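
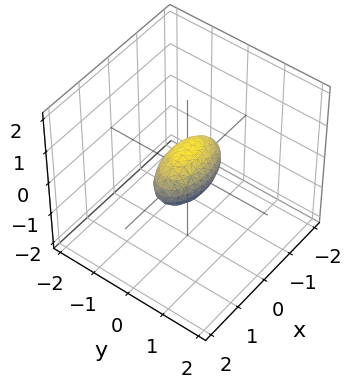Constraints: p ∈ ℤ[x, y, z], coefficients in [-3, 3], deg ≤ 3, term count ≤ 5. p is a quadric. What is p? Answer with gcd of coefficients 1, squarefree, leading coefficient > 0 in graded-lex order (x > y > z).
Degree: bounded and convex; a quadric, so deg p = 2.
Symmetries: the z ↦ −z reflection is a symmetry, so z appears only in even powers; mirror symmetry y ↦ −y ⇒ only even powers of y; it's symmetric under x → −x, forcing even powers of x.
Against the integer gridlines: the x-axis gridline crossings are at x ∈ {-1, 1}.
The integer polynomial consistent with all of this is the stated p.

x^2 + 3*y^2 + 2*z^2 - 1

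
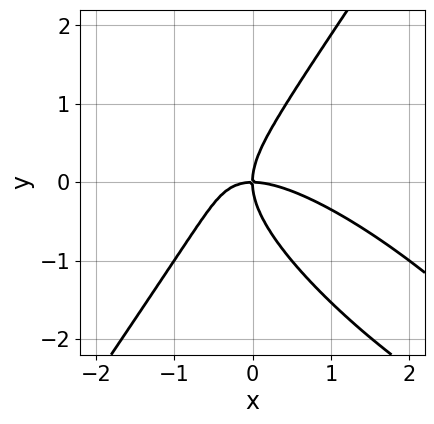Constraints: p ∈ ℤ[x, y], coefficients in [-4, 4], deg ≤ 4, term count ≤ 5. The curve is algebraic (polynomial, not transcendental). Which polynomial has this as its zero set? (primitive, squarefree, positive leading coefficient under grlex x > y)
2*x^3 + 3*x^2*y - 2*y^3 + 3*x*y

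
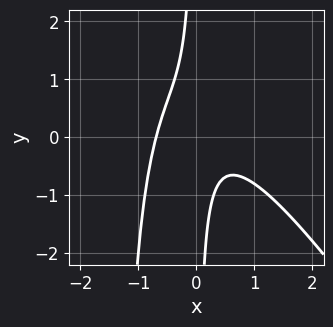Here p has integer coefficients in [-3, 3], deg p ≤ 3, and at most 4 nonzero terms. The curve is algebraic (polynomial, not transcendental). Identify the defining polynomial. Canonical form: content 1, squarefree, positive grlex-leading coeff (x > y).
3*x^3 + 2*x^2*y + 3*x*y + 1

First, degree: a generic line meets the curve in up to 3 points, so deg p = 3.
Next, checking where it meets the axes: the curve avoids every integer y-axis point in the box.
Finally, solving for integer coefficients yields p as stated.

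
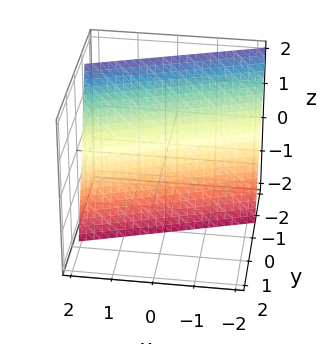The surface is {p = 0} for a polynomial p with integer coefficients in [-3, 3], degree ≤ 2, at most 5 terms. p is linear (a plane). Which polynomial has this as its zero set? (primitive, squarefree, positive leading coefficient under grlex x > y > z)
1. deg p = 1.
2. Reading off the gridlines: it meets the x-axis at x = 2 (among the integer gridlines); one z-axis crossing is at z = -2.
3. Fitting integer coefficients to these (and the overall shape) gives p.

x - 3*y - z - 2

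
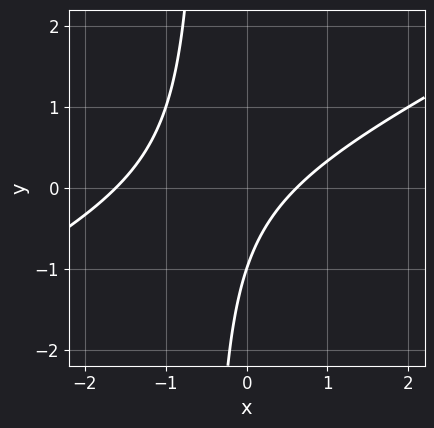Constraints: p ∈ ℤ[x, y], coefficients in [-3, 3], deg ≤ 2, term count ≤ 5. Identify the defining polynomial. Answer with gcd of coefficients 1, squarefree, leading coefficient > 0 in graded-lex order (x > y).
x^2 - 2*x*y + x - y - 1

First, degree: the shape is more complex than any degree-1 curve, so deg p = 2.
Next, from the axis intercepts and sections: one y-axis crossing is at y = -1.
Finally, solving for integer coefficients yields p as stated.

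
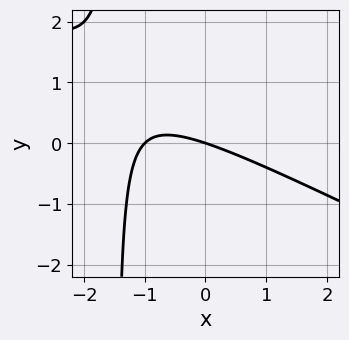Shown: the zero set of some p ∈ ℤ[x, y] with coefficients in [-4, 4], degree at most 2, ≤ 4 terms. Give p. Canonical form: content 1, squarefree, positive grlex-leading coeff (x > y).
x^2 + 2*x*y + x + 3*y

Degree: a generic line meets the curve in up to 2 points, so deg p = 2.
Observable constraints: among the integer gridlines, it crosses the x-axis at x ∈ {-1, 0}; one y-axis crossing is at y = 0.
Solving for integer coefficients yields p as stated.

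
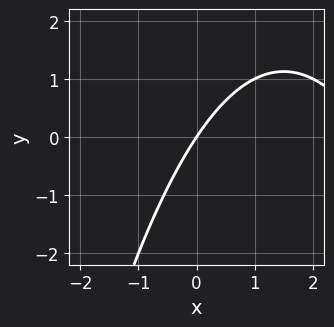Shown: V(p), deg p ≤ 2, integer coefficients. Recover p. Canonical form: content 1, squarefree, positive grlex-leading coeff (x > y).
x^2 - 3*x + 2*y

1. The degree is 2 — the shape is more complex than any degree-1 curve.
2. Checking where it meets the axes: one x-axis crossing is at x = 0; one y-axis crossing is at y = 0.
3. The integer polynomial consistent with all of this is the stated p.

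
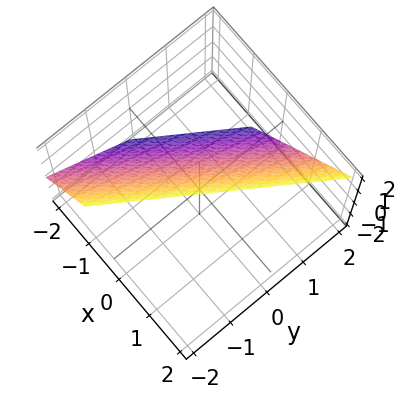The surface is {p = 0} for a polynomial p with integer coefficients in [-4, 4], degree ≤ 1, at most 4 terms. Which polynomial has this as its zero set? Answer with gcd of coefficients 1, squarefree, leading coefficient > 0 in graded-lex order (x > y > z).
deg p = 1. The surface is flat (a plane).
Checking where it meets the axes: one y-axis crossing is at y = 1; it meets the z-axis at z = 1 (among the integer gridlines).
Matching integer coefficients to the picture gives p.

3*x - 2*y - 2*z + 2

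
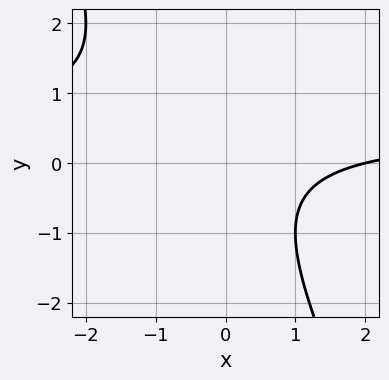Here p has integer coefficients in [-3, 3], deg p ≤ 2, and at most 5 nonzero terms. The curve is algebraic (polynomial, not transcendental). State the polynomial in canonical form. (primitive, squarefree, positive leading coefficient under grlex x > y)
2*x*y + y^2 - x + 2

(a) The degree is 2 — no degree-1 curve has this shape.
(b) Observable constraints: it meets the x-axis at x = 2 (among the integer gridlines); the curve avoids every integer y-axis point in the box.
(c) Putting this together gives p.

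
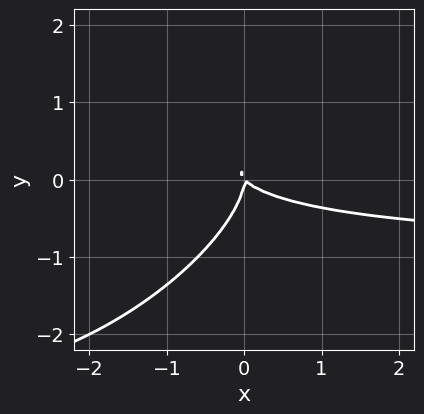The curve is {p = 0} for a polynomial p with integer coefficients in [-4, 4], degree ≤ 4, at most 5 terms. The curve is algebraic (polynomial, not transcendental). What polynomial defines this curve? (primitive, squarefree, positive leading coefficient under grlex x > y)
First, the degree is 3 — the shape is more complex than any degree-2 curve.
Next, from the visible intercepts: it crosses the y-axis at the gridline y = 0; it crosses the x-axis at the gridline x = 0.
Finally, matching integer coefficients to the picture gives p.

2*x^2*y - 3*x*y^2 + 3*y^3 + 2*x^2 + 2*x*y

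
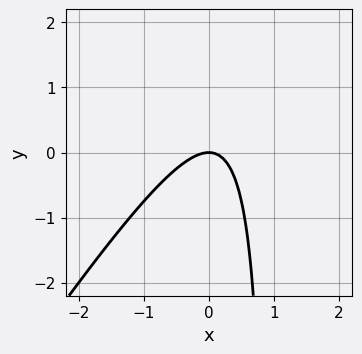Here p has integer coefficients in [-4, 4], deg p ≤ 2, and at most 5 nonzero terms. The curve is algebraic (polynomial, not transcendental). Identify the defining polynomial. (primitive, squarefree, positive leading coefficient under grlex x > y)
3*x^2 - 2*x*y + 2*y

The degree is 2 — the shape is more complex than any degree-1 curve.
Against the integer gridlines: it crosses the y-axis at the gridline y = 0; it crosses the x-axis at the gridline x = 0.
Fitting integer coefficients to these (and the overall shape) gives p.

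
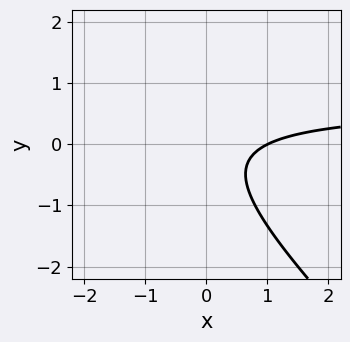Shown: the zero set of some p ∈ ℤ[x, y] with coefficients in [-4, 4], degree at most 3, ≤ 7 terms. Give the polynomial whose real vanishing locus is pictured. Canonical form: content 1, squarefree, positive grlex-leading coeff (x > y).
First, deg p = 2. The shape is more complex than any degree-1 curve.
Then, from the axis intercepts and sections: no y-intercept at any integer in the box; it meets the x-axis at x = 1 (among the integer gridlines).
Finally, putting this together gives p.

3*x*y + 3*y^2 - 2*x + y + 2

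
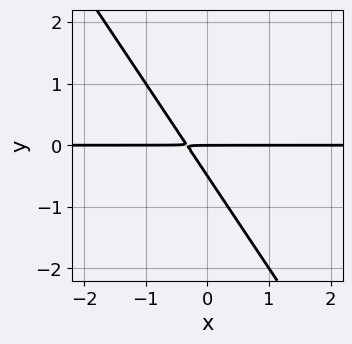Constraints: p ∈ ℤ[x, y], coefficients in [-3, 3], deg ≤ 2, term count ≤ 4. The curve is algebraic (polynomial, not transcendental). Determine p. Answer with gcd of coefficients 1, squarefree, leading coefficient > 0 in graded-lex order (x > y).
3*x*y + 2*y^2 + y

First, degree: a generic line meets the curve in up to 2 points, so deg p = 2.
Then, observable constraints: every point of the x-axis in the box is on the curve; one y-axis crossing is at y = 0.
Finally, together with the visible shape, these determine p as stated.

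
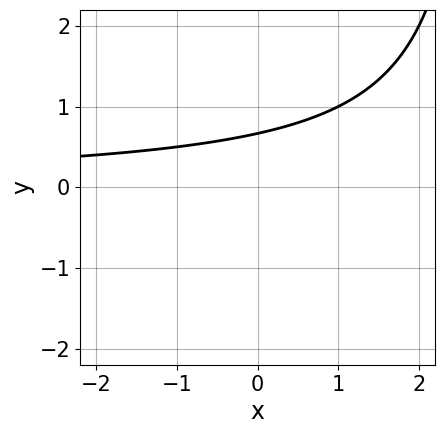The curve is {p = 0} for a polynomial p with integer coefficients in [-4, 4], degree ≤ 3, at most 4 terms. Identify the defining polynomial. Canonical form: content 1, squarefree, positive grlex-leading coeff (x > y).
x*y - 3*y + 2

(a) deg p = 2.
(b) Observable constraints: the curve avoids every integer x-axis point in the box.
(c) Fitting integer coefficients to these (and the overall shape) gives p.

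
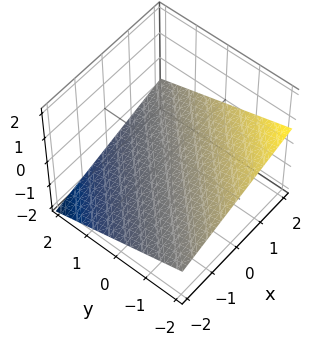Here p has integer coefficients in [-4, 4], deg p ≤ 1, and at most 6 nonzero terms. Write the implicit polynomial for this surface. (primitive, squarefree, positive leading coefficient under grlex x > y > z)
x - y - 3*z - 2

1. deg p = 1. The surface is flat (a plane).
2. Checking where it meets the axes: it crosses the y-axis at the gridline y = -2; it crosses the x-axis at the gridline x = 2.
3. Together with the visible shape, these determine p as stated.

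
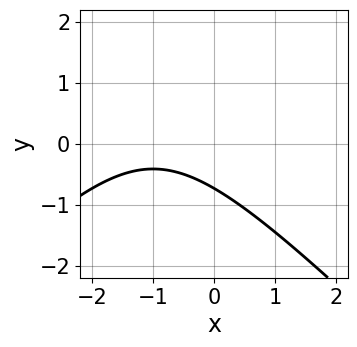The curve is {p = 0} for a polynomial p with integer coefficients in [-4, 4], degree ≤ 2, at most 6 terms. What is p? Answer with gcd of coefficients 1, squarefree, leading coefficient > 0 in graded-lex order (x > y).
1. deg p = 2. A generic line meets the curve in up to 2 points.
2. Against the integer gridlines: the curve avoids every integer x-axis point in the box.
3. These observations pin down the coefficients.

x^2 - y^2 + 2*x + 2*y + 2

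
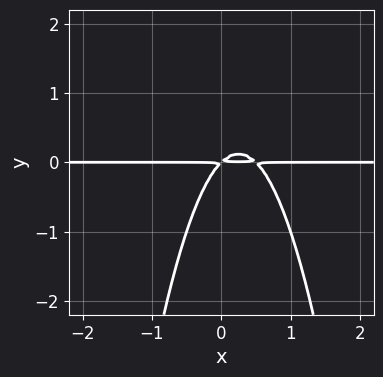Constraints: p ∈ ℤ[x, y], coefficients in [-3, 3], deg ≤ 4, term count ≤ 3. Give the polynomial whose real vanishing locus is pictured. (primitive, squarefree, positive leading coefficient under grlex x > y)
(a) deg p = 3. No degree-2 curve has this shape.
(b) From the visible intercepts: the visible x-axis segment lies entirely on the curve.
(c) Putting this together gives p.

2*x^2*y - x*y + y^2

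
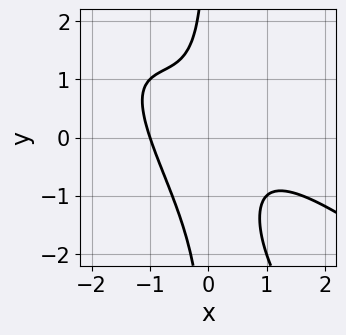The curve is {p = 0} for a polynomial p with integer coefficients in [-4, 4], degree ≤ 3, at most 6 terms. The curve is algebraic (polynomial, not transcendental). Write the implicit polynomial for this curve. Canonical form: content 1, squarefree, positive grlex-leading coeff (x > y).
x^3 + 2*x^2*y + x*y^2 + x*y + 1

First, the degree is 3 — a generic line meets the curve in up to 3 points.
Next, reading off the gridlines: no y-intercept at any integer in the box; it crosses the x-axis at the gridline x = -1.
Finally, solving for integer coefficients yields p as stated.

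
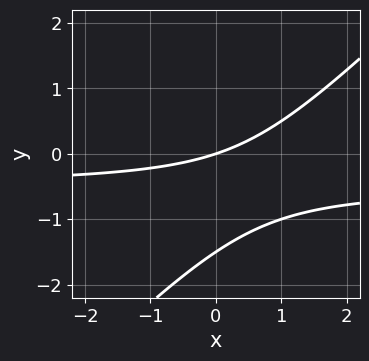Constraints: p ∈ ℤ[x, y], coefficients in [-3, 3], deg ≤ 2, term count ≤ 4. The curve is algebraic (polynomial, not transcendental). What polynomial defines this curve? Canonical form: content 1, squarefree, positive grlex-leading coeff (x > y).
2*x*y - 2*y^2 + x - 3*y

First, the degree is 2 — a generic line meets the curve in up to 2 points.
Then, from the axis intercepts and sections: it meets the x-axis at x = 0 (among the integer gridlines); one y-axis crossing is at y = 0.
Finally, putting this together gives p.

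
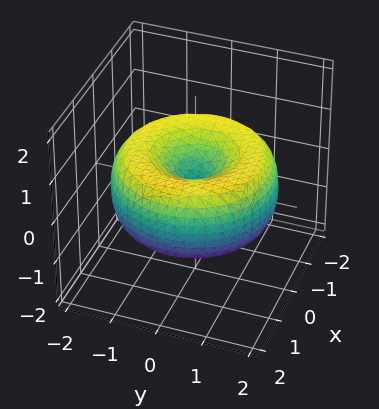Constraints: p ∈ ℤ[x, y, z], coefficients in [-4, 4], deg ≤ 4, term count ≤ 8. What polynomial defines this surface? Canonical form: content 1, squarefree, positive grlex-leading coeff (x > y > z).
x^4 + 2*x^2*y^2 + y^4 - 3*x^2 - 3*y^2 + 3*z^2

First, degree: the shape is more complex than any degree-3 surface, so deg p = 4.
Next, by symmetry, the surface is invariant under rotation about z: p = q(x² + y², z).
Then, from the visible intercepts: a circular section at z = 0 has radius between 1 and 2; it crosses the x-axis at the gridline x = 0; it meets the y-axis at y = 0 (among the integer gridlines); it meets the z-axis at z = 0 (among the integer gridlines).
Finally, assembling these constraints gives the stated polynomial.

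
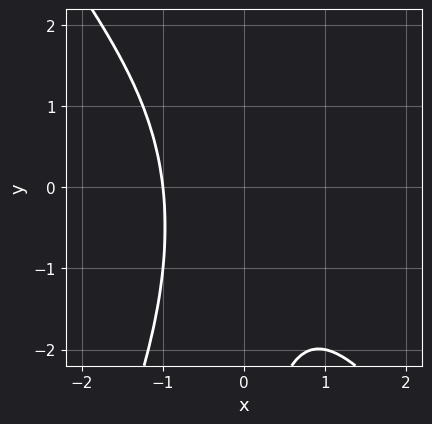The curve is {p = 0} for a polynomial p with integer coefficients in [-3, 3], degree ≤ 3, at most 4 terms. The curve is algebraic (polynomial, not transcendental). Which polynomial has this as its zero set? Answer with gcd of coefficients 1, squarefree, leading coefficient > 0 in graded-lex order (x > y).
(a) The degree is 3 — a generic line meets the curve in up to 3 points.
(b) Checking where it meets the axes: one x-axis crossing is at x = -1; the curve avoids every integer y-axis point in the box.
(c) Solving for integer coefficients yields p as stated.

3*x^3 + x^2*y - x*y^2 + 3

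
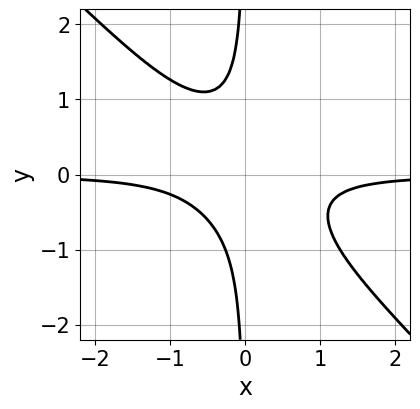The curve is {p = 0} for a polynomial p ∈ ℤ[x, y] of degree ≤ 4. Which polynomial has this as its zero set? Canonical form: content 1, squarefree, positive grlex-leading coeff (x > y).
3*x^2*y + 3*x*y^2 + 1

The degree is 3 — no degree-2 curve has this shape.
Reading off the gridlines: it misses every integer gridline on the y-axis; the curve avoids every integer x-axis point in the box.
Solving for integer coefficients yields p as stated.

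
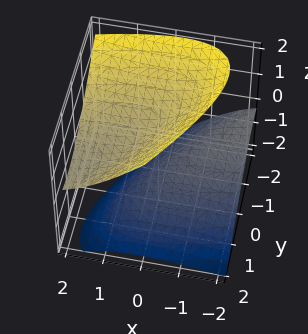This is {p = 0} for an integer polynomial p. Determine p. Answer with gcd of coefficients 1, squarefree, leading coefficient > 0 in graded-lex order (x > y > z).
x^2 - 3*x*y - 3*x*z + 2*y^2 - 3*z^2 + 3

I count 2 distinct pieces. Treating them together as one polynomial.
The degree is 2 — a generic line meets the surface in up to 2 points.
Observable constraints: the surface avoids every integer x-axis point in the box; among the integer gridlines, it crosses the z-axis at z ∈ {-1, 1}; no y-intercept at any integer in the box.
These observations pin down the coefficients.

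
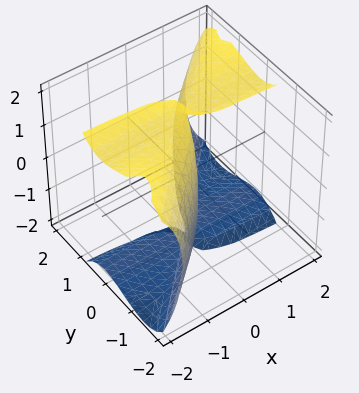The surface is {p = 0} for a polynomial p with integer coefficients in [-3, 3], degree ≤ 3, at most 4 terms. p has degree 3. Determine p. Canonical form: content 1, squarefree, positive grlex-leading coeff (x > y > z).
2*x*y^2 - x*z^2 - 2*y^3 + 3*x

First, deg p = 3. The shape is more complex than any degree-2 surface.
Next, against the integer gridlines: it crosses the x-axis at the gridline x = 0; one y-axis crossing is at y = 0; the visible z-axis segment lies entirely on the surface.
Finally, assembling these constraints gives the stated polynomial.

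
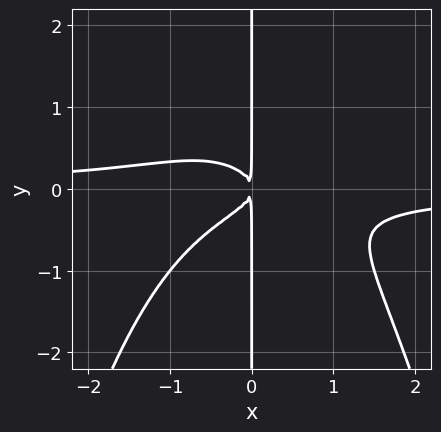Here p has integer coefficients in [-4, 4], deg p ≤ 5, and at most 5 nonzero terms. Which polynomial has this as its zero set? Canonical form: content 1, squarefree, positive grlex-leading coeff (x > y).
1. The degree is 4 — no degree-3 curve has this shape.
2. From the visible intercepts: every point of the y-axis in the box is on the curve.
3. Together with the visible shape, these determine p as stated.

2*x^3*y + 3*x*y^2 + x^2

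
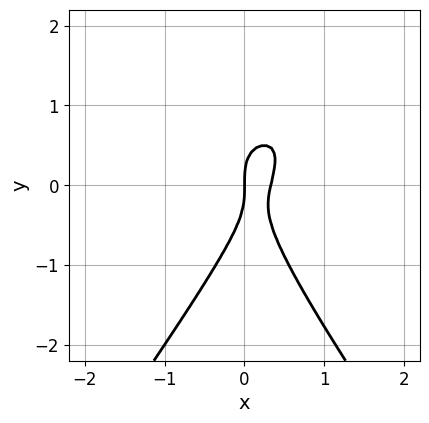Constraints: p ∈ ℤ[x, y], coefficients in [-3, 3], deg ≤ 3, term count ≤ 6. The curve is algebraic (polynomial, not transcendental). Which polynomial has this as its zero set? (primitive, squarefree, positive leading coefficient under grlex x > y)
2*x^2*y - y^3 - 3*x^2 + x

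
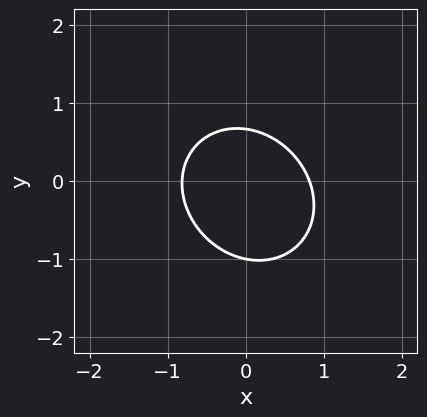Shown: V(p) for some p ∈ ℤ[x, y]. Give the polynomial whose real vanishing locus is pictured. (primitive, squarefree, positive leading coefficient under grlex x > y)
The degree is 2 — a generic line meets the curve in up to 2 points.
Reading off the gridlines: it crosses the y-axis at the gridline y = -1.
Solving for integer coefficients yields p as stated.

3*x^2 + x*y + 3*y^2 + y - 2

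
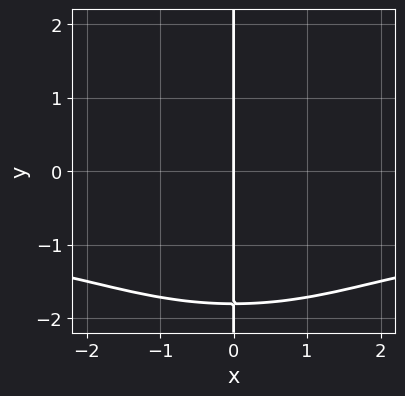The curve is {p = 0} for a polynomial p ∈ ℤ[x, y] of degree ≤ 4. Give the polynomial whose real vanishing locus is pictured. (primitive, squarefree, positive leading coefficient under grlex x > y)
x^3*y + 2*x*y^3 + x^3 + 3*x*y^2 + 2*x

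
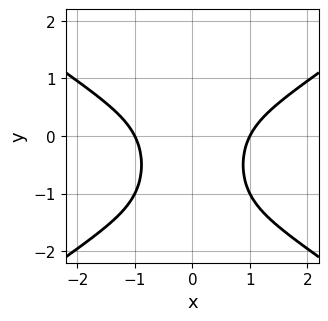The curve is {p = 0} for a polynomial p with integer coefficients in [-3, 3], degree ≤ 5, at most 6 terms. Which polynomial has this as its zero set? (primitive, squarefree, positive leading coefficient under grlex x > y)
x^4 - 2*x^2*y^2 - 2*x^2*y - 1

First, the degree is 4 — the shape is more complex than any degree-3 curve.
Next, symmetries: mirror symmetry x ↦ −x ⇒ only even powers of x.
Then, against the integer gridlines: the curve avoids every integer y-axis point in the box; the x-axis gridline crossings are at x ∈ {-1, 1}.
Finally, together with the visible shape, these determine p as stated.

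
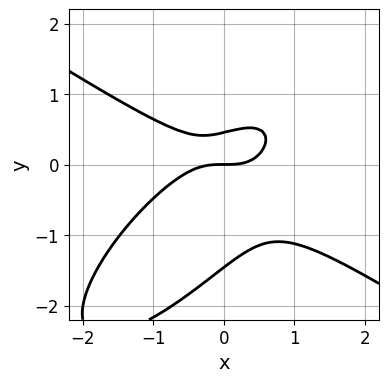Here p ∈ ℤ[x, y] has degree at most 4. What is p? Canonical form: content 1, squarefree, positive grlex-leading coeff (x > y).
2*x^3 - 3*x*y^2 + 3*y^3 + 3*y^2 - 2*y

First, deg p = 3.
Next, from the axis intercepts and sections: it crosses the x-axis at the gridline x = 0; one y-axis crossing is at y = 0.
Finally, together with the visible shape, these determine p as stated.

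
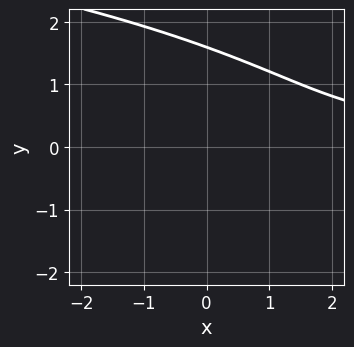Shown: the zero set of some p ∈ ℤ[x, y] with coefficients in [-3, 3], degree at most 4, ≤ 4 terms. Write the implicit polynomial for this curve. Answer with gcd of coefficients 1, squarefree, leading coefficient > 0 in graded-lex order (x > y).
1. deg p = 3.
2. Against the integer gridlines: the curve avoids every integer x-axis point in the box.
3. These observations pin down the coefficients.

2*y^3 + 2*x*y - 2*y^2 - 3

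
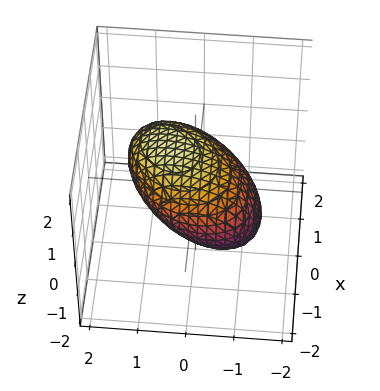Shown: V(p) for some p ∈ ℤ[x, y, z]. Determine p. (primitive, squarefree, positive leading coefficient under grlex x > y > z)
(a) The degree is 2 — the shape is more complex than any degree-1 surface.
(b) Checking where it meets the axes: among the integer gridlines, it crosses the z-axis at z ∈ {-1, 1}.
(c) Together with the visible shape, these determine p as stated.

2*x^2 - x*y + 2*y^2 - 2*y*z + 3*z^2 - 3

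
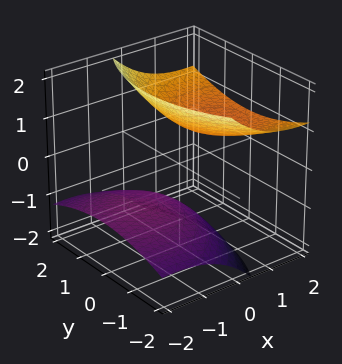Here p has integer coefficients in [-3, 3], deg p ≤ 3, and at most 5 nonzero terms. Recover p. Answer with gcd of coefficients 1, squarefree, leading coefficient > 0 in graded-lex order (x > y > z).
x^2 - 3*x*z + y^2 - 2*z^2 + 2

First, I count 2 distinct pieces.
Next, the degree is 2 — the shape is more complex than any degree-1 surface.
Next, against the integer gridlines: it misses every integer gridline on the y-axis; the z-axis gridline crossings are at z ∈ {-1, 1}; no x-intercept at any integer in the box.
Finally, the integer polynomial consistent with all of this is the stated p.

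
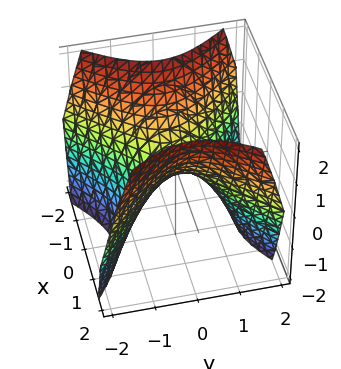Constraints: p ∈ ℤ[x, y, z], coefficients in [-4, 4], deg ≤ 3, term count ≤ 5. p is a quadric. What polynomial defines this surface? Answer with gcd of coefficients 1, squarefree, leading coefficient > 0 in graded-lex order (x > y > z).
x^2 - y^2 - z

First, the degree is 2 — a hyperbolic paraboloid; a quadric.
Next, symmetries: it's symmetric under x → −x, forcing even powers of x; the y ↦ −y reflection is a symmetry, so y appears only in even powers.
Next, reading off the gridlines: it crosses the z-axis at the gridline z = 0; it crosses the x-axis at the gridline x = 0.
Finally, solving for integer coefficients yields p as stated.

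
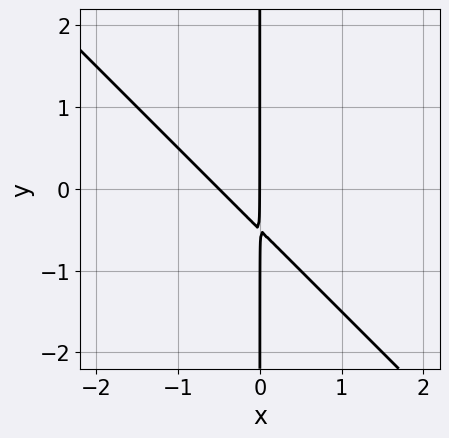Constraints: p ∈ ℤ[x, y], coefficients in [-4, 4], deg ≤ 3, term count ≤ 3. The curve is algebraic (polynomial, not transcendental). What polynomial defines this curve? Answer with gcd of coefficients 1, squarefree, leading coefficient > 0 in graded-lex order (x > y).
(a) The degree is 2 — the shape is more complex than any degree-1 curve.
(b) Reading off the gridlines: every point of the y-axis in the box is on the curve; it crosses the x-axis at the gridline x = 0.
(c) Matching integer coefficients to the picture gives p.

2*x^2 + 2*x*y + x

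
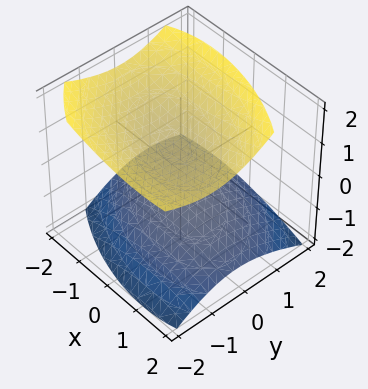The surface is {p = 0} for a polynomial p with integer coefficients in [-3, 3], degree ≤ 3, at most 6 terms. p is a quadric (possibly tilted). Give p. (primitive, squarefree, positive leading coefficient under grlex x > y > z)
(a) There are 2 components. They look like related sheets of one shape, so recover p as a whole.
(b) The degree is 2 — the shape is more complex than any degree-1 surface.
(c) From the axis intercepts and sections: the surface avoids every integer y-axis point in the box; it misses every integer gridline on the x-axis.
(d) Assembling these constraints gives the stated polynomial. Check: (0, 0, -1) on the z-axis lies on the surface, and p(0, 0, -1) = 0. ✓

x^2 + x*y + 2*y^2 + y*z - 3*z^2 + 3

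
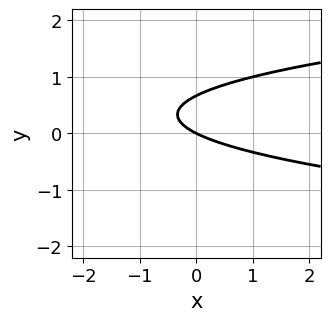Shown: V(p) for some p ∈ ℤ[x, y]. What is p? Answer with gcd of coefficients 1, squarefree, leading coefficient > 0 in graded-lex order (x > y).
3*y^2 - x - 2*y

First, degree: a generic line meets the curve in up to 2 points, so deg p = 2.
Then, checking where it meets the axes: it crosses the x-axis at the gridline x = 0; it crosses the y-axis at the gridline y = 0.
Finally, these observations pin down the coefficients.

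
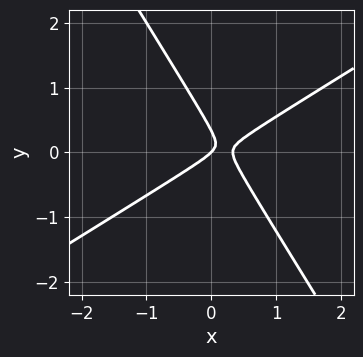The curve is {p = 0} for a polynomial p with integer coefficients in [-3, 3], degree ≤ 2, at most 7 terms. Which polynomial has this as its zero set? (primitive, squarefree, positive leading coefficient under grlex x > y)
3*x^2 - 3*x*y - 3*y^2 - x + y

1. The degree is 2 — a generic line meets the curve in up to 2 points.
2. Reading off the gridlines: it meets the y-axis at y = 0 (among the integer gridlines); one x-axis crossing is at x = 0.
3. Together with the visible shape, these determine p as stated.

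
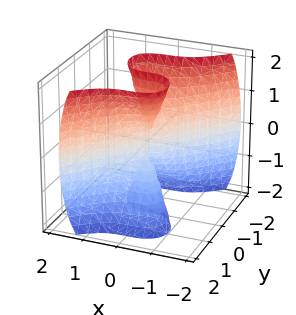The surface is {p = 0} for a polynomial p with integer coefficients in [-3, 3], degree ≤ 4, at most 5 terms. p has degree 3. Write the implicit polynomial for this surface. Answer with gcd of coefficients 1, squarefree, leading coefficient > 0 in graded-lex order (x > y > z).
3*x^3 - 2*y^3 + y*z^2

deg p = 3. No degree-2 surface has this shape.
Against the integer gridlines: it crosses the y-axis at the gridline y = 0; every point of the z-axis in the box is on the surface; it crosses the x-axis at the gridline x = 0.
Matching integer coefficients to the picture gives p.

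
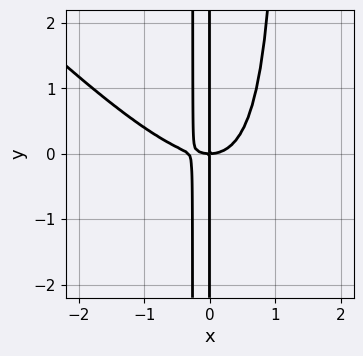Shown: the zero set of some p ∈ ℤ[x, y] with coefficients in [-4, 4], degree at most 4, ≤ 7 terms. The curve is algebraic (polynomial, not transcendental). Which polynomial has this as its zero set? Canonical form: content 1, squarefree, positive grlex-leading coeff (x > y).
3*x^4 + 3*x^3*y + x^3 - 3*x^2*y - x*y

The degree is 4 — a generic line meets the curve in up to 4 points.
Reading off the gridlines: every point of the y-axis in the box is on the curve; it meets the x-axis at x = 0 (among the integer gridlines).
Assembling these constraints gives the stated polynomial.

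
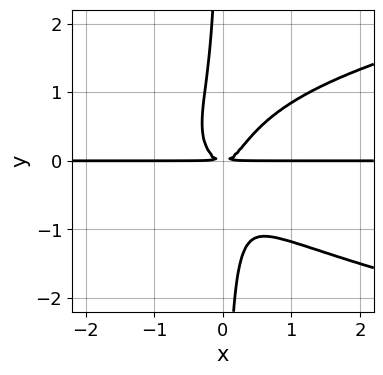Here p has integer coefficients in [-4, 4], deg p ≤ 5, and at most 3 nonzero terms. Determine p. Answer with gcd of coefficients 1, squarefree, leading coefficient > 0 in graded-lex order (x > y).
1. Degree: the shape is more complex than any degree-3 curve, so deg p = 4.
2. Against the integer gridlines: every point of the x-axis in the box is on the curve.
3. Matching integer coefficients to the picture gives p.

3*x*y^3 - 3*x^2*y + y^2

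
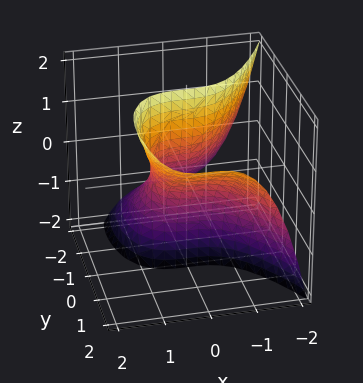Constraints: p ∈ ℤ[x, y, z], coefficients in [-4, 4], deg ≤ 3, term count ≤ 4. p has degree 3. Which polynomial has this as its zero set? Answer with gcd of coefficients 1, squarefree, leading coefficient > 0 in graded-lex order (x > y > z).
2*x^3 + 2*y^2 - 3*y*z - 1

(a) Degree: a generic line meets the surface in up to 3 points, so deg p = 3.
(b) Against the integer gridlines: it misses every integer gridline on the z-axis.
(c) Fitting integer coefficients to these (and the overall shape) gives p.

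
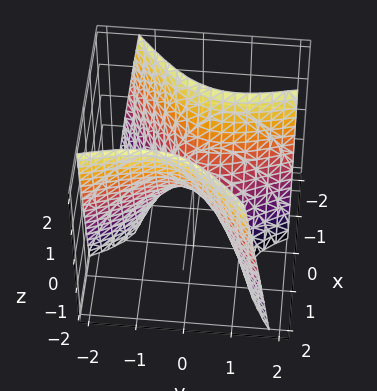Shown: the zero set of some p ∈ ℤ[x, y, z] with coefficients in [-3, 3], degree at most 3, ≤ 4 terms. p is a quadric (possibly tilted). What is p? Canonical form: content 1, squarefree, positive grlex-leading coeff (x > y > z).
(a) deg p = 2.
(b) Checking where it meets the axes: it crosses the x-axis at the gridline x = 0; one y-axis crossing is at y = 0; one z-axis crossing is at z = 0.
(c) The integer polynomial consistent with all of this is the stated p.

2*x^2 - 2*x*y - y^2 - z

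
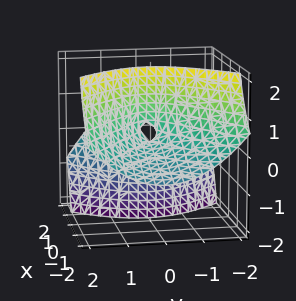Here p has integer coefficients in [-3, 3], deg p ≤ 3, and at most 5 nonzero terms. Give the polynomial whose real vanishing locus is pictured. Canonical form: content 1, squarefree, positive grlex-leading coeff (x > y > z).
Degree: the shape is more complex than any degree-1 surface, so deg p = 2.
Observable constraints: one y-axis crossing is at y = 0; one x-axis crossing is at x = 0; one z-axis crossing is at z = 0.
Putting this together gives p.

x^2 - 3*x*z - 2*y^2 + z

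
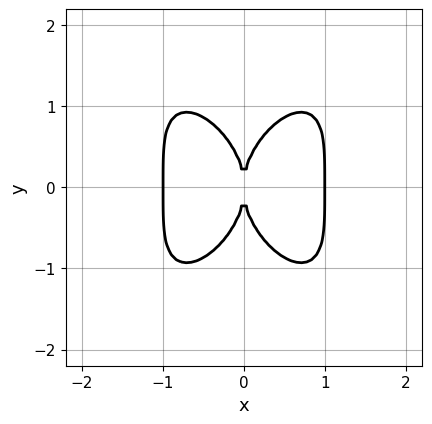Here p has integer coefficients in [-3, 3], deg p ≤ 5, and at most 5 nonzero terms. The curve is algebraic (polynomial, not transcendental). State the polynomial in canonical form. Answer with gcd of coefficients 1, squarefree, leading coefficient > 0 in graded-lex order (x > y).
3*x^4 + y^4 - 3*x^2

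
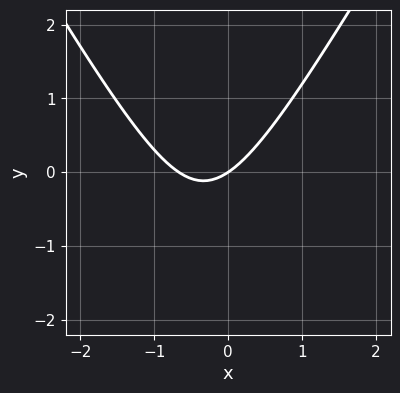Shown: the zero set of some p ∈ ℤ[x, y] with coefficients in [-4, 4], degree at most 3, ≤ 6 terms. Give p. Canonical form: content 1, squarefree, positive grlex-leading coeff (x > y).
deg p = 2.
From the visible intercepts: it meets the y-axis at y = 0 (among the integer gridlines); it crosses the x-axis at the gridline x = 0.
Matching integer coefficients to the picture gives p.

3*x^2 - y^2 + 2*x - 3*y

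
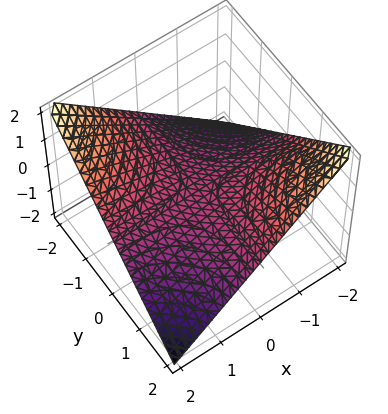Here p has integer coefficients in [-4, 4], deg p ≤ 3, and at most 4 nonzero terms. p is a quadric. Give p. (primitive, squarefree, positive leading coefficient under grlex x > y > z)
x*y + 2*z

(a) deg p = 2. A hyperbolic paraboloid; a quadric.
(b) Observable constraints: one z-axis crossing is at z = 0; every point of the x-axis in the box is on the surface; every point of the y-axis in the box is on the surface.
(c) Together with the visible shape, these determine p as stated.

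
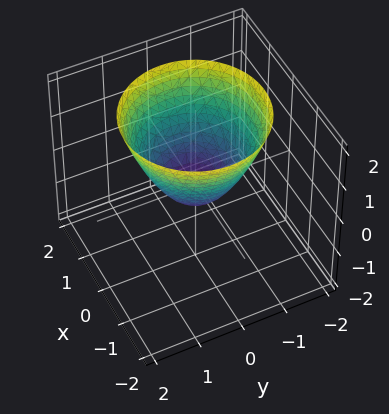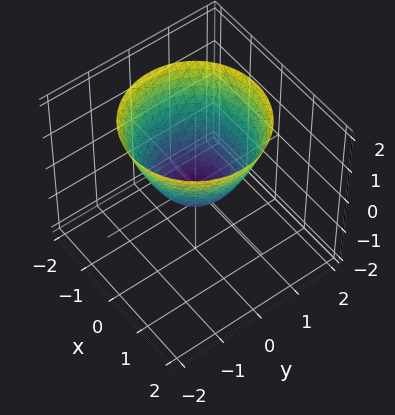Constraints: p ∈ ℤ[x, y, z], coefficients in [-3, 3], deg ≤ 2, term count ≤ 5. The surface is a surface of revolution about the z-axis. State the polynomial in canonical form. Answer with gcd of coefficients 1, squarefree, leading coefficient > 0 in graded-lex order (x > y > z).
1. deg p = 2. No degree-1 surface has this shape.
2. By symmetry, the z-axis is an axis of rotation, so x and y enter only as x² + y².
3. Against the integer gridlines: a circular section at z = 0 has radius between 0 and 1.
4. Solving for integer coefficients yields p as stated.

3*x^2 + 3*y^2 - 3*z - 1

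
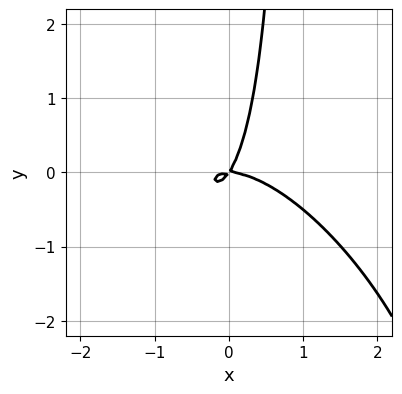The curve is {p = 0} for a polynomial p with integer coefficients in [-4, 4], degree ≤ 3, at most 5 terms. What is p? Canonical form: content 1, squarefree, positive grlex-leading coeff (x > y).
3*x^3 + 3*x^2*y + 2*x*y^2 + 3*x*y - 2*y^2

(a) Degree: a generic line meets the curve in up to 3 points, so deg p = 3.
(b) Checking where it meets the axes: it meets the y-axis at y = 0 (among the integer gridlines); one x-axis crossing is at x = 0.
(c) The integer polynomial consistent with all of this is the stated p.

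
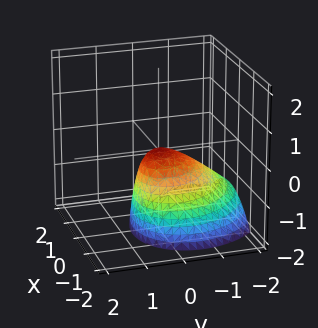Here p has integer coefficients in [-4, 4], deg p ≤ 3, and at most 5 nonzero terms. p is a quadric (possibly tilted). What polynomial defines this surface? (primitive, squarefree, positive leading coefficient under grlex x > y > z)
1. The degree is 2 — a generic line meets the surface in up to 2 points.
2. Against the integer gridlines: it crosses the y-axis at the gridline y = 0; it crosses the x-axis at the gridline x = 0; it meets the z-axis at z = 0 (among the integer gridlines).
3. Matching integer coefficients to the picture gives p.

2*x^2 + x*y + 2*y^2 - 2*y*z + 2*z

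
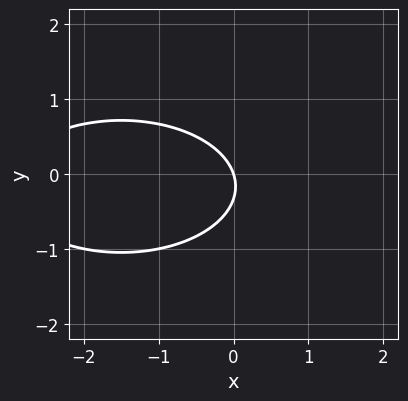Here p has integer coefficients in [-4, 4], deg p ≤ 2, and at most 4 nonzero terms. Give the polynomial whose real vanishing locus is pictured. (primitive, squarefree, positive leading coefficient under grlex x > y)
x^2 + 3*y^2 + 3*x + y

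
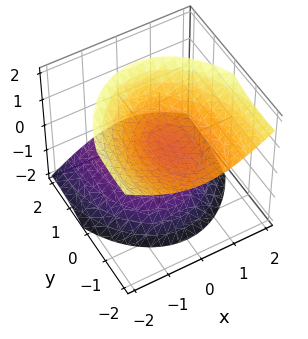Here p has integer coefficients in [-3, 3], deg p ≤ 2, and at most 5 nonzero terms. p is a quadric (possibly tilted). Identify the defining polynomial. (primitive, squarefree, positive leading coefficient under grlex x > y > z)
(a) The picture has 2 separate pieces.
(b) Degree: no degree-1 surface has this shape, so deg p = 2.
(c) From the axis intercepts and sections: no x-intercept at any integer in the box; it misses every integer gridline on the y-axis.
(d) Putting this together gives p.

2*x^2 + y^2 + 2*y*z - 2*z^2 + 1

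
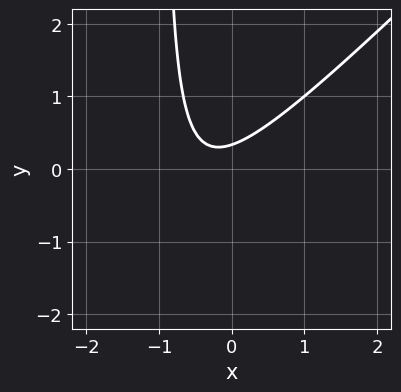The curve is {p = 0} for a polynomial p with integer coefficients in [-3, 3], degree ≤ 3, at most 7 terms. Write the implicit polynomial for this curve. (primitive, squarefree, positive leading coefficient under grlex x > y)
The degree is 2 — a generic line meets the curve in up to 2 points.
From the visible intercepts: no x-intercept at any integer in the box.
Solving for integer coefficients yields p as stated.

3*x^2 - 3*x*y + 2*x - 3*y + 1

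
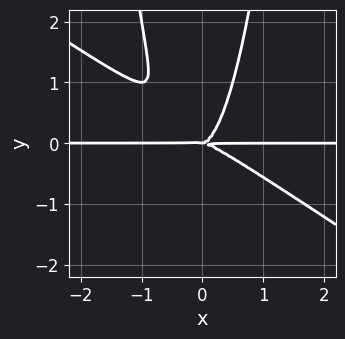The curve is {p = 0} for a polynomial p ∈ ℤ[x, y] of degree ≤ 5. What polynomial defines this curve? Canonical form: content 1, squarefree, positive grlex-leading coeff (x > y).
2*x^3*y + 3*x^2*y^2 - y^3

1. deg p = 4.
2. Checking where it meets the axes: it meets the y-axis at y = 0 (among the integer gridlines); every point of the x-axis in the box is on the curve.
3. Fitting integer coefficients to these (and the overall shape) gives p.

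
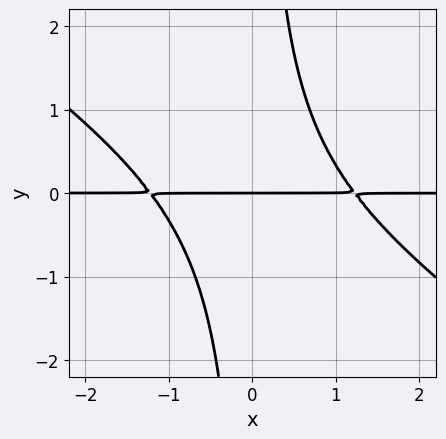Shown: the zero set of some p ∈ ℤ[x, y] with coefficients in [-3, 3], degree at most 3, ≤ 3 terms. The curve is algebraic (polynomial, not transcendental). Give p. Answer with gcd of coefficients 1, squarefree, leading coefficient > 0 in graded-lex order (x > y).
1. deg p = 3. A generic line meets the curve in up to 3 points.
2. From the axis intercepts and sections: it meets the y-axis at y = 0 (among the integer gridlines); every point of the x-axis in the box is on the curve.
3. Matching integer coefficients to the picture gives p.

2*x^2*y + 3*x*y^2 - 3*y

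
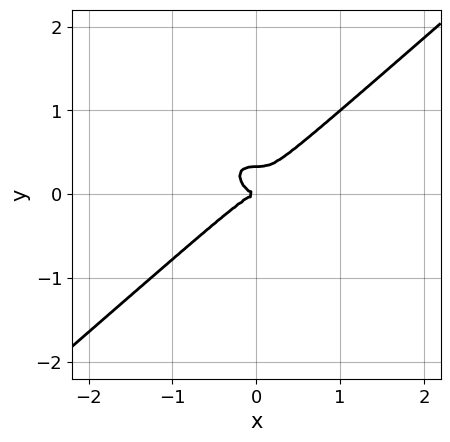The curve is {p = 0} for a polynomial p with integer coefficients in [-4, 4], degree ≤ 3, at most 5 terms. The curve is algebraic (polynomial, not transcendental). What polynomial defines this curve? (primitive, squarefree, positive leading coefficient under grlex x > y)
2*x^3 - 3*y^3 + y^2

deg p = 3.
Checking where it meets the axes: one y-axis crossing is at y = 0; it crosses the x-axis at the gridline x = 0.
Matching integer coefficients to the picture gives p.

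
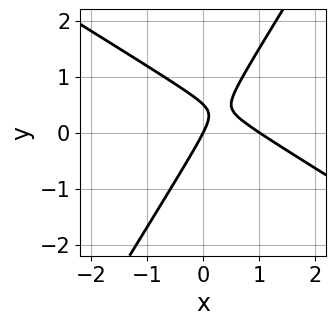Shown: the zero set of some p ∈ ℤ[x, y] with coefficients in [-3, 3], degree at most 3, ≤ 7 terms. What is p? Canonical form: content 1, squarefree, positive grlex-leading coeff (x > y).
2*x^2 + 2*x*y - 2*y^2 - 2*x + y

(a) The degree is 2 — a generic line meets the curve in up to 2 points.
(b) Against the integer gridlines: it meets the y-axis at y = 0 (among the integer gridlines); among the integer gridlines, it crosses the x-axis at x ∈ {0, 1}.
(c) These observations pin down the coefficients.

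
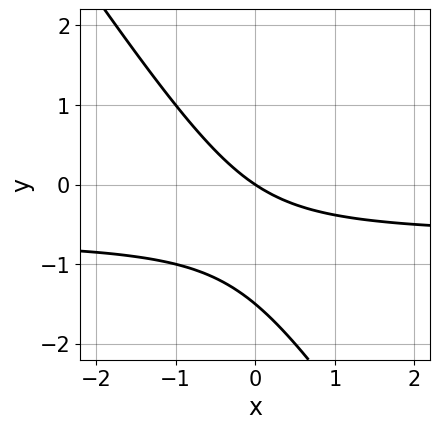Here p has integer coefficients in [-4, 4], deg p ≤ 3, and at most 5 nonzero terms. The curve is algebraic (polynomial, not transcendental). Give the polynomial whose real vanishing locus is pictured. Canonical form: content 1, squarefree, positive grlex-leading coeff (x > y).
3*x*y + 2*y^2 + 2*x + 3*y

(a) Degree: the shape is more complex than any degree-1 curve, so deg p = 2.
(b) Reading off the gridlines: it meets the y-axis at y = 0 (among the integer gridlines); it meets the x-axis at x = 0 (among the integer gridlines).
(c) Solving for integer coefficients yields p as stated.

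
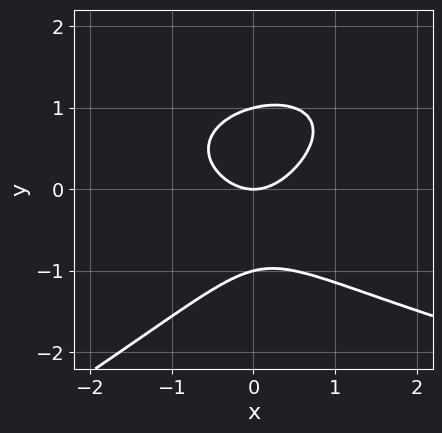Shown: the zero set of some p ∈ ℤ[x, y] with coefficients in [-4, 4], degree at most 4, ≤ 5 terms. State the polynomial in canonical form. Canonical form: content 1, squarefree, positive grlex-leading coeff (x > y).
x*y^2 - 2*y^3 - 2*x^2 + 2*y

First, degree: no degree-2 curve has this shape, so deg p = 3.
Then, against the integer gridlines: among the integer gridlines, it crosses the y-axis at y ∈ {-1, 0, 1}; it meets the x-axis at x = 0 (among the integer gridlines).
Finally, assembling these constraints gives the stated polynomial.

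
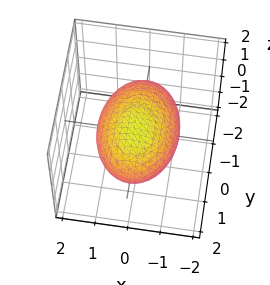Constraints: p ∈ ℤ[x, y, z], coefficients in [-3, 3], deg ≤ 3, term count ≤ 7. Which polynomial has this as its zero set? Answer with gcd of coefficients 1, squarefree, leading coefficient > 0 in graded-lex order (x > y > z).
1. deg p = 2.
2. Putting this together gives p.

2*x^2 + y^2 - y*z + 2*z^2 - 3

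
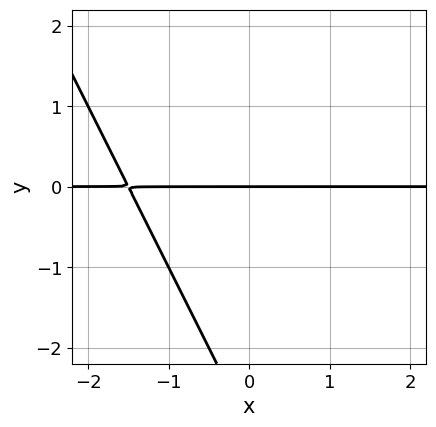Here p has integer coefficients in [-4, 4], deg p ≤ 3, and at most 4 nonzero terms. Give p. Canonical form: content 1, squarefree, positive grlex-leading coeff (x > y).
2*x*y + y^2 + 3*y

First, the degree is 2 — a generic line meets the curve in up to 2 points.
Then, from the axis intercepts and sections: it meets the y-axis at y = 0 (among the integer gridlines); every point of the x-axis in the box is on the curve.
Finally, these observations pin down the coefficients.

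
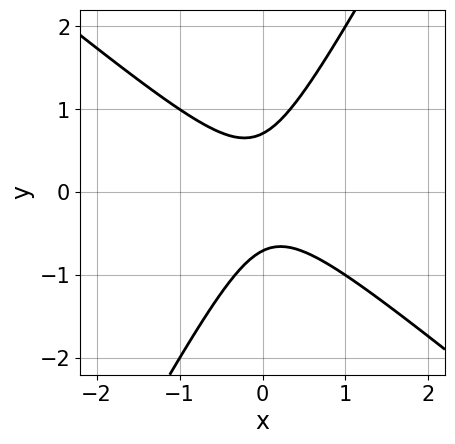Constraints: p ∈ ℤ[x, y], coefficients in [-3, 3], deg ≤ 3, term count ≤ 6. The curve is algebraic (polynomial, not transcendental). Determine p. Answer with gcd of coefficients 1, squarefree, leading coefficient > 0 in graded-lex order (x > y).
3*x^2 + 2*x*y - 2*y^2 + 1

(a) deg p = 2.
(b) Observable constraints: no x-intercept at any integer in the box.
(c) Matching integer coefficients to the picture gives p.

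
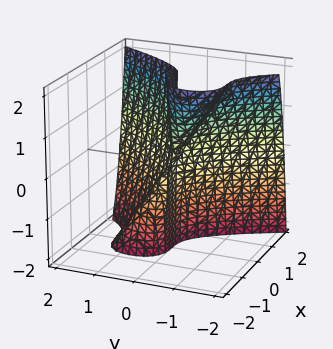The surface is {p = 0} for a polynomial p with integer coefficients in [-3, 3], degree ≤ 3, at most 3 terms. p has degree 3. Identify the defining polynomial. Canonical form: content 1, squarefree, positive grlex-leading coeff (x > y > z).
3*x^3 - 3*y^2 - 2*y*z

(a) The degree is 3 — a generic line meets the surface in up to 3 points.
(b) From the visible intercepts: it crosses the y-axis at the gridline y = 0; it meets the x-axis at x = 0 (among the integer gridlines).
(c) Assembling these constraints gives the stated polynomial.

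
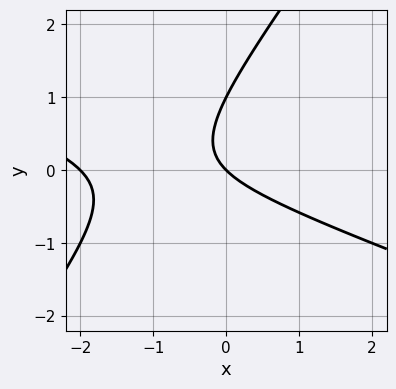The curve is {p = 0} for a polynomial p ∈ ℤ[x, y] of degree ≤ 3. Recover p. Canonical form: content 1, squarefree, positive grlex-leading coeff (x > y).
x^2 + 2*x*y - 2*y^2 + 2*x + 2*y

The degree is 2 — the shape is more complex than any degree-1 curve.
Observable constraints: the y-axis gridline crossings are at y ∈ {0, 1}; among the integer gridlines, it crosses the x-axis at x ∈ {-2, 0}.
The integer polynomial consistent with all of this is the stated p.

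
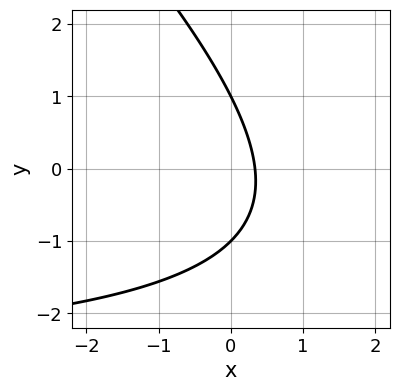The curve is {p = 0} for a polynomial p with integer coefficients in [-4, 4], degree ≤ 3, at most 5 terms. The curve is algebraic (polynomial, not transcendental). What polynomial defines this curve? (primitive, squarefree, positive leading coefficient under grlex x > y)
x*y + y^2 + 3*x - 1

(a) deg p = 2.
(b) Against the integer gridlines: the y-axis gridline crossings are at y ∈ {-1, 1}.
(c) Matching integer coefficients to the picture gives p.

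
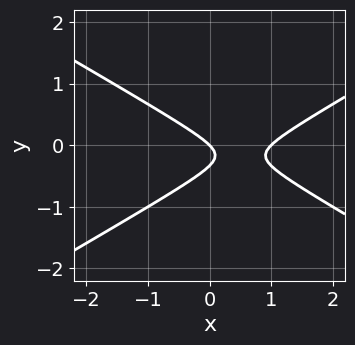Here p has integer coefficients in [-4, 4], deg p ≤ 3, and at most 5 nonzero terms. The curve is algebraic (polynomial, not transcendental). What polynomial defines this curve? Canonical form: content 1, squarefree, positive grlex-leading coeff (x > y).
(a) deg p = 2. The shape is more complex than any degree-1 curve.
(b) From the visible intercepts: one y-axis crossing is at y = 0; among the integer gridlines, it crosses the x-axis at x ∈ {0, 1}.
(c) Fitting integer coefficients to these (and the overall shape) gives p.

x^2 - 3*y^2 - x - y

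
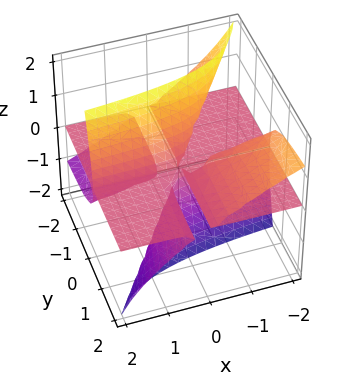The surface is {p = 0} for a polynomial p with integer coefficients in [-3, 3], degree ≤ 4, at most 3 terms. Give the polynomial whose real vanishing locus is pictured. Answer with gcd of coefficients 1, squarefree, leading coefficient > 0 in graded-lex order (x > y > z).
(a) I count 2 distinct pieces.
(b) The degree is 3 — the shape is more complex than any degree-2 surface.
(c) From the visible intercepts: one z-axis crossing is at z = 0; the visible x-axis segment lies entirely on the surface; the visible y-axis segment lies entirely on the surface.
(d) Putting this together gives p.

2*x*y*z + 3*y*z^2 + z^3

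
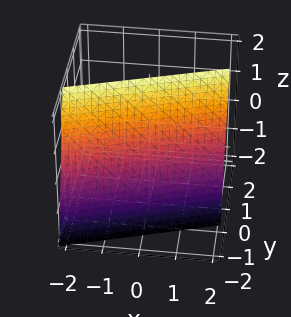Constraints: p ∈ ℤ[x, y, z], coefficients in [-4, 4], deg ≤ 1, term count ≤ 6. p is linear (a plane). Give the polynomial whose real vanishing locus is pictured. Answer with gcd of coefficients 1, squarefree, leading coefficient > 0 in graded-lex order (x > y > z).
1. Degree: the surface is flat (a plane), so deg p = 1.
2. Observable constraints: it meets the z-axis at z = 2 (among the integer gridlines); it meets the x-axis at x = 2 (among the integer gridlines).
3. Assembling these constraints gives the stated polynomial.

x - 3*y + z - 2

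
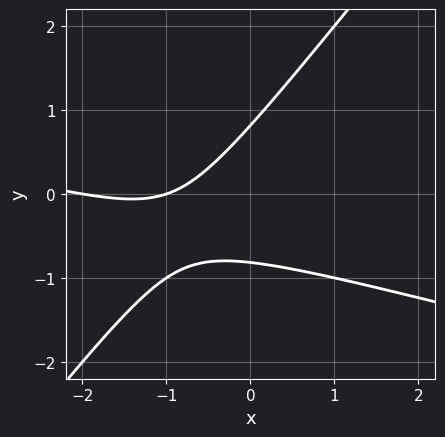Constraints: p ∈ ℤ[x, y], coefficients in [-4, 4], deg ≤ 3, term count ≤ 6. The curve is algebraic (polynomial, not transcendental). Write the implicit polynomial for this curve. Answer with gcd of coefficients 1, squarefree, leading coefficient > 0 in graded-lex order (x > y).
x^2 + 3*x*y - 3*y^2 + 3*x + 2

The degree is 2 — the shape is more complex than any degree-1 curve.
Against the integer gridlines: among the integer gridlines, it crosses the x-axis at x ∈ {-2, -1}.
Fitting integer coefficients to these (and the overall shape) gives p.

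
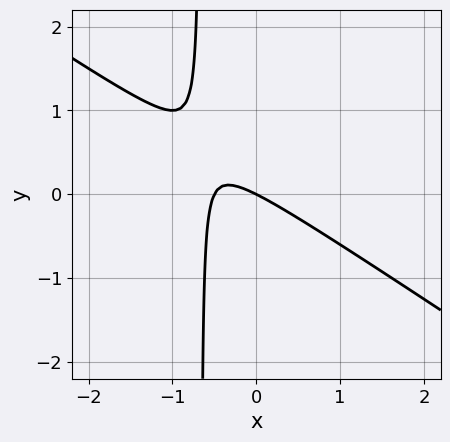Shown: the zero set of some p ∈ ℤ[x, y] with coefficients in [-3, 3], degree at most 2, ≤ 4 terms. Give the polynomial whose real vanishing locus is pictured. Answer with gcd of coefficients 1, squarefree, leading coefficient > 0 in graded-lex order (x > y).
1. deg p = 2. No degree-1 curve has this shape.
2. From the axis intercepts and sections: it crosses the y-axis at the gridline y = 0; it meets the x-axis at x = 0 (among the integer gridlines).
3. These observations pin down the coefficients.

2*x^2 + 3*x*y + x + 2*y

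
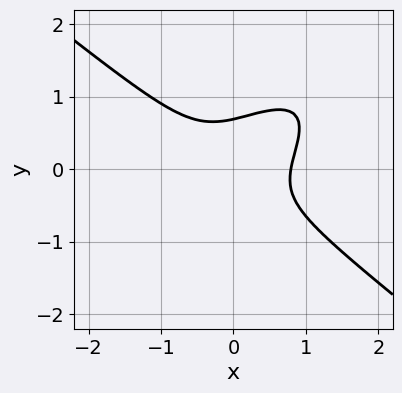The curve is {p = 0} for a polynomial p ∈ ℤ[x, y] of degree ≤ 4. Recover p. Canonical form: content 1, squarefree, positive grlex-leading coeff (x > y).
First, degree: a generic line meets the curve in up to 3 points, so deg p = 3.
Finally, the integer polynomial consistent with all of this is the stated p.

2*x^3 - x^2*y - 2*x*y^2 + 3*y^3 - 1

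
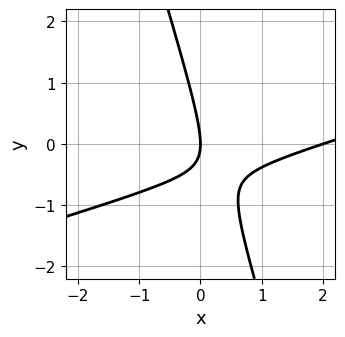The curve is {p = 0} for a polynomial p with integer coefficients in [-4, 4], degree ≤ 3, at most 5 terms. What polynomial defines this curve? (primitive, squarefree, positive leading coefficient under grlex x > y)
1. The degree is 2 — no degree-1 curve has this shape.
2. Reading off the gridlines: among the integer gridlines, it crosses the x-axis at x ∈ {0, 2}; it crosses the y-axis at the gridline y = 0.
3. Matching integer coefficients to the picture gives p.

x^2 - 3*x*y - y^2 - 2*x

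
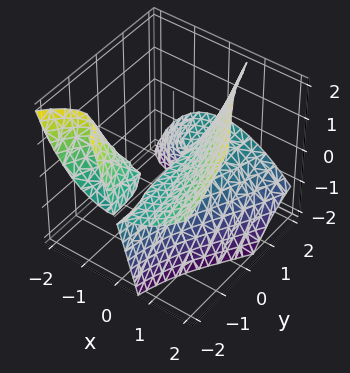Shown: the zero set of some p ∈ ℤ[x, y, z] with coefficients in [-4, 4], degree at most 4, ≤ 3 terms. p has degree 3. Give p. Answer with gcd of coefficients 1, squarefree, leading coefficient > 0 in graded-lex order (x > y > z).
2*x^3 + 3*x*y*z - 2*z^2

The picture has 3 separate pieces. They look like related sheets of one shape, so recover p as a whole.
deg p = 3. A generic line meets the surface in up to 3 points.
From the visible intercepts: every point of the y-axis in the box is on the surface; it meets the x-axis at x = 0 (among the integer gridlines).
Putting this together gives p.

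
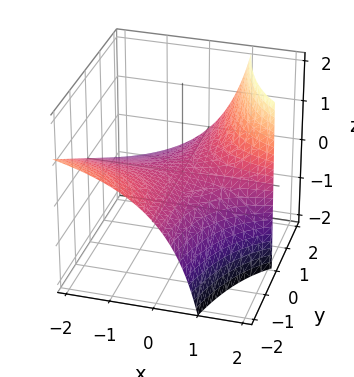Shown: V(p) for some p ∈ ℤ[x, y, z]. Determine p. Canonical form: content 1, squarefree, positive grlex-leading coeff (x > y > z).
x*y + x*z - 2*z

deg p = 2. A generic line meets the surface in up to 2 points.
From the axis intercepts and sections: one z-axis crossing is at z = 0; every point of the x-axis in the box is on the surface; the visible y-axis segment lies entirely on the surface.
The integer polynomial consistent with all of this is the stated p.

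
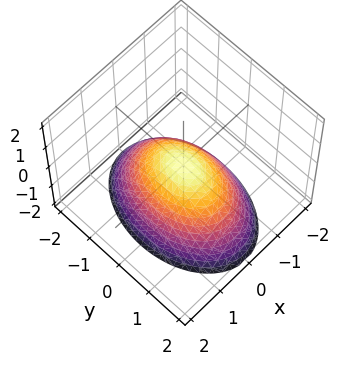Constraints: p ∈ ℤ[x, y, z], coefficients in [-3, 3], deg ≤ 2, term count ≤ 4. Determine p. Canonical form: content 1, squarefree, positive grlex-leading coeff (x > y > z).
First, the degree is 2 — a paraboloid; a quadric.
Next, symmetries: the y ↦ −y reflection is a symmetry, so y appears only in even powers; it's symmetric under x → −x, forcing even powers of x.
Then, observable constraints: one y-axis crossing is at y = 0; one z-axis crossing is at z = 0.
Finally, matching integer coefficients to the picture gives p.

2*x^2 + y^2 + 2*z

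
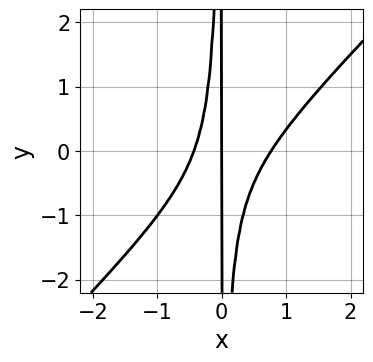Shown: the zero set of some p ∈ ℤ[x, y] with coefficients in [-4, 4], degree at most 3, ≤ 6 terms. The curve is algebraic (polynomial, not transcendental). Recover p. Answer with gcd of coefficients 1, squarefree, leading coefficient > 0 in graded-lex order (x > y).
(a) Degree: the shape is more complex than any degree-2 curve, so deg p = 3.
(b) Observable constraints: every point of the y-axis in the box is on the curve; one x-axis crossing is at x = 0.
(c) Together with the visible shape, these determine p as stated.

3*x^3 - 3*x^2*y - x^2 - x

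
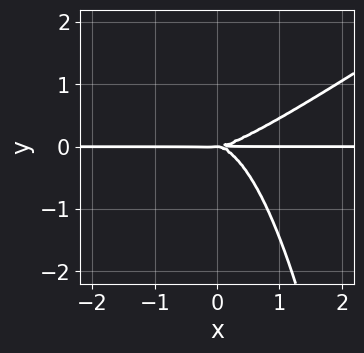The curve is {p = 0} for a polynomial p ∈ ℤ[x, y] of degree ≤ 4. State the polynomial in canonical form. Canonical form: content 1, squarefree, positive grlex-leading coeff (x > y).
First, deg p = 4. No degree-3 curve has this shape.
Next, from the axis intercepts and sections: it meets the y-axis at y = 0 (among the integer gridlines); every point of the x-axis in the box is on the curve.
Finally, fitting integer coefficients to these (and the overall shape) gives p.

2*x^3*y - 3*x^2*y^2 - 3*y^3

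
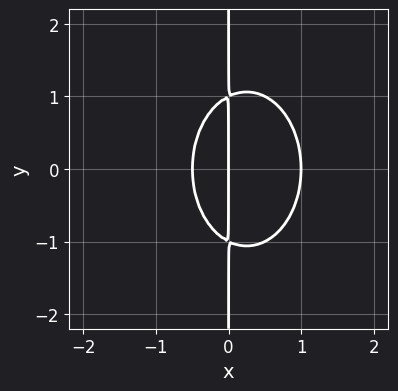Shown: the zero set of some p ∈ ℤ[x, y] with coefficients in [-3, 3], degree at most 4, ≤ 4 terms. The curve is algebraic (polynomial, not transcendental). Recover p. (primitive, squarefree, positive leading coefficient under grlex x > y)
2*x^3 + x*y^2 - x^2 - x

1. The degree is 3 — a generic line meets the curve in up to 3 points.
2. Symmetries: it's symmetric under y → −y, forcing even powers of y.
3. Reading off the gridlines: the x-axis gridline crossings are at x ∈ {0, 1}; every point of the y-axis in the box is on the curve.
4. Putting this together gives p.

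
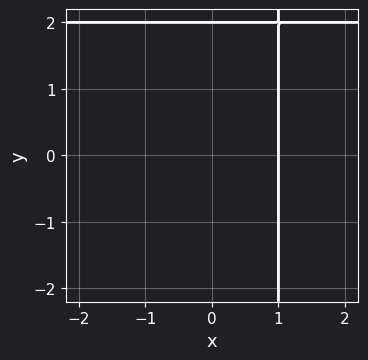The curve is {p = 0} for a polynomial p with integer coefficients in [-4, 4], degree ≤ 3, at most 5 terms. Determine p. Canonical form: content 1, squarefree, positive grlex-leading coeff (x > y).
Degree: no degree-1 curve has this shape, so deg p = 2.
Against the integer gridlines: it meets the x-axis at x = 1 (among the integer gridlines); one y-axis crossing is at y = 2.
The integer polynomial consistent with all of this is the stated p.

x*y - 2*x - y + 2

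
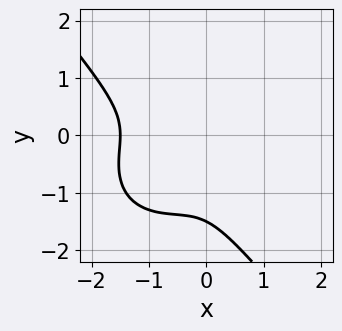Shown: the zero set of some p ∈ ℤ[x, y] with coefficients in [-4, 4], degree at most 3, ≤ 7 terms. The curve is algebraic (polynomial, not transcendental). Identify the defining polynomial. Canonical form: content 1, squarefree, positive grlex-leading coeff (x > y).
Degree: the shape is more complex than any degree-2 curve, so deg p = 3.
Putting this together gives p.

2*x^3 + x*y^2 + 2*y^3 + 3*x^2 + 3*y^2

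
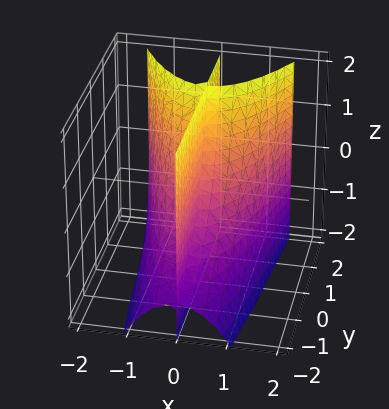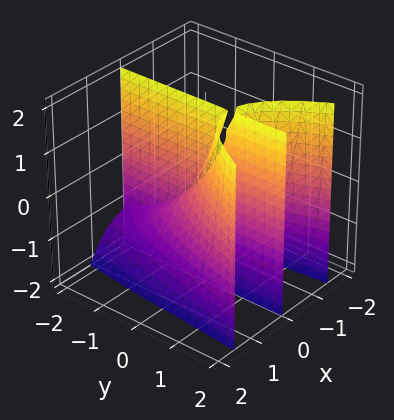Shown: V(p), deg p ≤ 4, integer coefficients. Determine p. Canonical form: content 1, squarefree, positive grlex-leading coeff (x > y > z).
3*x^3 - x*y*z - 3*x*y + 2*x*z - x

First, the picture has 2 separate pieces.
Then, the degree is 3 — no degree-2 surface has this shape.
Next, from the axis intercepts and sections: every point of the y-axis in the box is on the surface; one x-axis crossing is at x = 0; the visible z-axis segment lies entirely on the surface.
Finally, solving for integer coefficients yields p as stated.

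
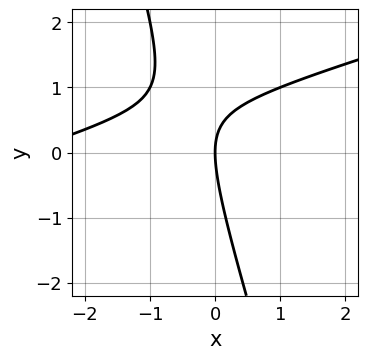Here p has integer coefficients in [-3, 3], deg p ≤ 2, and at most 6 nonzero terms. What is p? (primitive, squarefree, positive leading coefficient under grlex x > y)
x^2 - 3*x*y - y^2 + 3*x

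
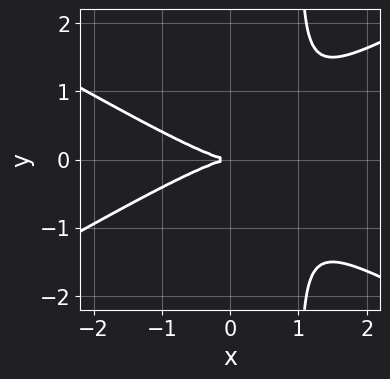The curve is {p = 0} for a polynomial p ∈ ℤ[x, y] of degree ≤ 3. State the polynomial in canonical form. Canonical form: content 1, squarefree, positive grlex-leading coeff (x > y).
(a) The degree is 3 — no degree-2 curve has this shape.
(b) Symmetries: mirror symmetry y ↦ −y ⇒ only even powers of y.
(c) From the visible intercepts: it meets the x-axis at x = 0 (among the integer gridlines); it meets the y-axis at y = 0 (among the integer gridlines).
(d) These observations pin down the coefficients.

x^3 - 3*x*y^2 + 3*y^2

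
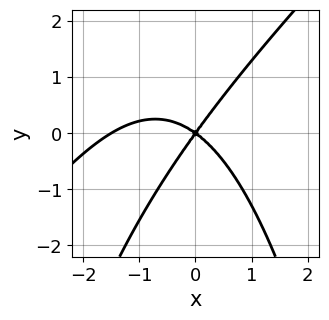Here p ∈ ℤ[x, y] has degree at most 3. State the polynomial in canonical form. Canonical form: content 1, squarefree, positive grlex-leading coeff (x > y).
2*x^3 - 2*x^2*y + 3*x^2 + 2*x*y - 3*y^2

First, deg p = 3.
Next, from the axis intercepts and sections: it meets the y-axis at y = 0 (among the integer gridlines); it meets the x-axis at x = 0 (among the integer gridlines).
Finally, together with the visible shape, these determine p as stated.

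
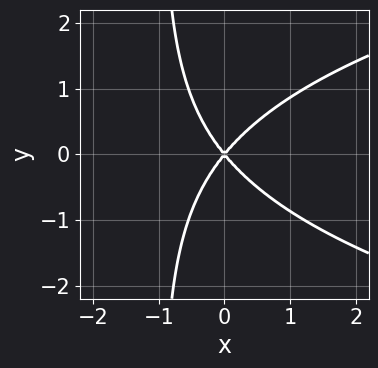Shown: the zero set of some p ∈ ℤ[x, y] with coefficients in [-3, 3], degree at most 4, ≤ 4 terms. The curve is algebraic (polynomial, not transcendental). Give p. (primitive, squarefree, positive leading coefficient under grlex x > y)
1. The degree is 3 — no degree-2 curve has this shape.
2. Symmetries: mirror symmetry y ↦ −y ⇒ only even powers of y.
3. From the visible intercepts: one x-axis crossing is at x = 0; it meets the y-axis at y = 0 (among the integer gridlines).
4. Together with the visible shape, these determine p as stated.

2*x*y^2 - 3*x^2 + 2*y^2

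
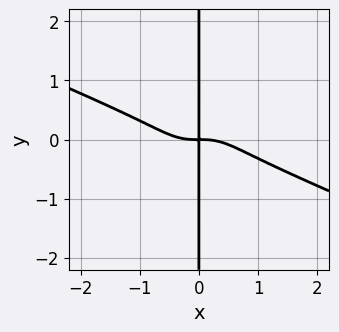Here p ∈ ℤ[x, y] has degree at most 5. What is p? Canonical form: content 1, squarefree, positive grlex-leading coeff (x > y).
2*x^4 + 3*x^3*y - 3*x^2*y^2 + 3*x*y^3 + 2*x*y

(a) The degree is 4 — a generic line meets the curve in up to 4 points.
(b) Against the integer gridlines: the visible y-axis segment lies entirely on the curve.
(c) Putting this together gives p.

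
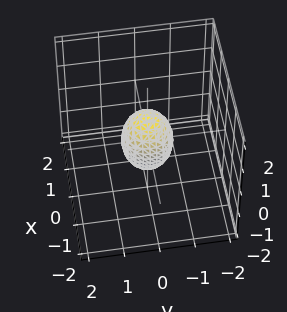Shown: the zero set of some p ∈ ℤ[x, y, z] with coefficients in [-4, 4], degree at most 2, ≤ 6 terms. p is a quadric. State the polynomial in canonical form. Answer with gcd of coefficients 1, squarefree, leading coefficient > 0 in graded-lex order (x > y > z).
Degree: a closed, bounded, convex surface; a quadric, so deg p = 2.
Symmetries: the z ↦ −z reflection is a symmetry, so z appears only in even powers; the surface is invariant under rotation about z: p = q(x² + y², z).
Checking where it meets the axes: a circular section at z = 0 has radius between 0 and 1; among the integer gridlines, it crosses the z-axis at z ∈ {-1, 1}.
Solving for integer coefficients yields p as stated.

2*x^2 + 2*y^2 + z^2 - 1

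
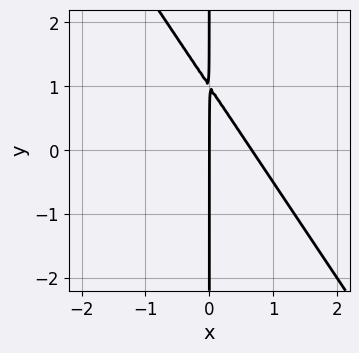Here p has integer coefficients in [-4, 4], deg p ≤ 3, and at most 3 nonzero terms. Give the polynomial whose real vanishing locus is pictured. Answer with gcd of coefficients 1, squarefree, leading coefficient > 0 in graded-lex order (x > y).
First, deg p = 2. A generic line meets the curve in up to 2 points.
Next, observable constraints: every point of the y-axis in the box is on the curve; one x-axis crossing is at x = 0.
Finally, fitting integer coefficients to these (and the overall shape) gives p.

3*x^2 + 2*x*y - 2*x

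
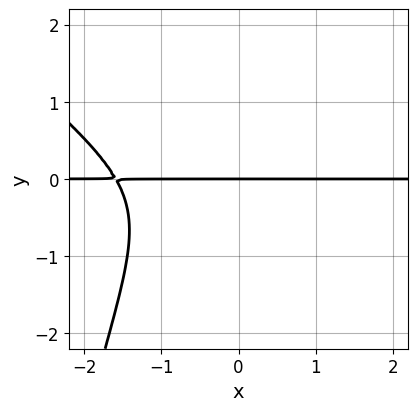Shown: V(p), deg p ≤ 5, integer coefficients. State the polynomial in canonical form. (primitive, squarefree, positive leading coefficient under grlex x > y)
The degree is 4 — no degree-3 curve has this shape.
Reading off the gridlines: the visible x-axis segment lies entirely on the curve; it meets the y-axis at y = 0 (among the integer gridlines).
The integer polynomial consistent with all of this is the stated p.

2*x^3*y + 2*x^2*y^2 + 2*x^2*y + 3*y^3 + 3*y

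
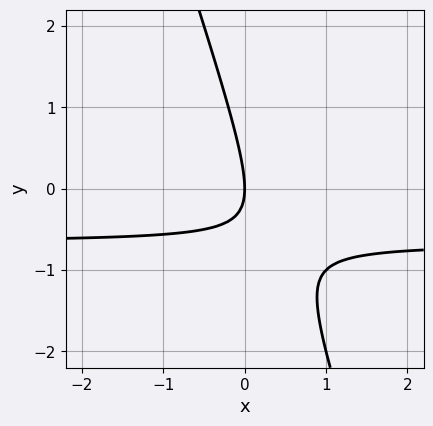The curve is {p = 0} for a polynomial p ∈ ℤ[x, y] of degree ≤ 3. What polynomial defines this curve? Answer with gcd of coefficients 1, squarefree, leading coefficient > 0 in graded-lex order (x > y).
3*x*y + y^2 + 2*x

First, degree: the shape is more complex than any degree-1 curve, so deg p = 2.
Then, against the integer gridlines: it meets the x-axis at x = 0 (among the integer gridlines); one y-axis crossing is at y = 0.
Finally, these observations pin down the coefficients.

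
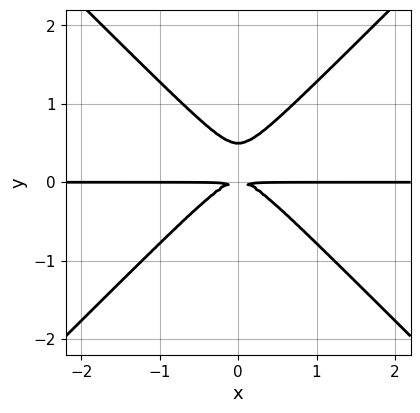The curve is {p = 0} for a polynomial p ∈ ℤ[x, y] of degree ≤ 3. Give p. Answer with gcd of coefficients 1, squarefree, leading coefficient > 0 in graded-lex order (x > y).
1. The degree is 3 — the shape is more complex than any degree-2 curve.
2. Symmetries: mirror symmetry x ↦ −x ⇒ only even powers of x.
3. Reading off the gridlines: the visible x-axis segment lies entirely on the curve.
4. Fitting integer coefficients to these (and the overall shape) gives p.

2*x^2*y - 2*y^3 + y^2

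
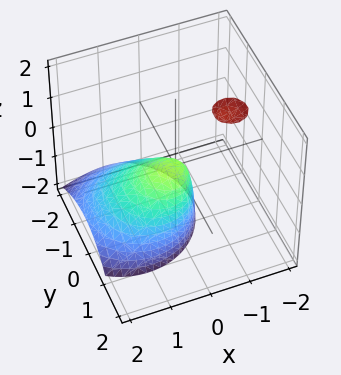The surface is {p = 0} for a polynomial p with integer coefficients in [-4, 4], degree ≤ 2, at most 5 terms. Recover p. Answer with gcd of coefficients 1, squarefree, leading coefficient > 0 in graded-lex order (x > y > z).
The picture has 2 separate pieces.
Degree: no degree-1 surface has this shape, so deg p = 2.
Reading off the gridlines: it meets the y-axis at y = 0 (among the integer gridlines); it crosses the x-axis at the gridline x = 0; it crosses the z-axis at the gridline z = 0.
The integer polynomial consistent with all of this is the stated p.

3*x^2 + 3*x*z + 3*y^2 - 2*y*z + 2*z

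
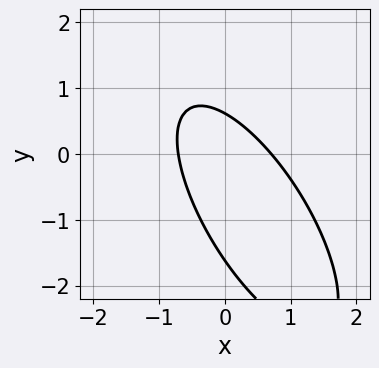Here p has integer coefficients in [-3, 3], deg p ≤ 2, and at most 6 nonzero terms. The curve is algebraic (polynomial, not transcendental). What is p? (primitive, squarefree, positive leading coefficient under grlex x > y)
2*x^2 + 2*x*y + y^2 + y - 1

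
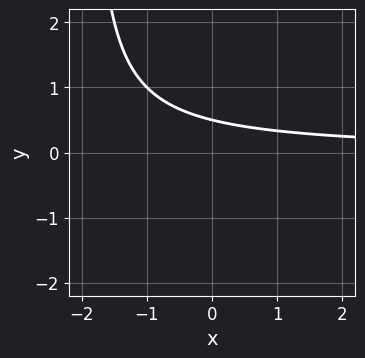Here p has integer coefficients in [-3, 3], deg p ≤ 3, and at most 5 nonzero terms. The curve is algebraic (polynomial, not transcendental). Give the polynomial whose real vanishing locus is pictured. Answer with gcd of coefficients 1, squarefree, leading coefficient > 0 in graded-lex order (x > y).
x*y + 2*y - 1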